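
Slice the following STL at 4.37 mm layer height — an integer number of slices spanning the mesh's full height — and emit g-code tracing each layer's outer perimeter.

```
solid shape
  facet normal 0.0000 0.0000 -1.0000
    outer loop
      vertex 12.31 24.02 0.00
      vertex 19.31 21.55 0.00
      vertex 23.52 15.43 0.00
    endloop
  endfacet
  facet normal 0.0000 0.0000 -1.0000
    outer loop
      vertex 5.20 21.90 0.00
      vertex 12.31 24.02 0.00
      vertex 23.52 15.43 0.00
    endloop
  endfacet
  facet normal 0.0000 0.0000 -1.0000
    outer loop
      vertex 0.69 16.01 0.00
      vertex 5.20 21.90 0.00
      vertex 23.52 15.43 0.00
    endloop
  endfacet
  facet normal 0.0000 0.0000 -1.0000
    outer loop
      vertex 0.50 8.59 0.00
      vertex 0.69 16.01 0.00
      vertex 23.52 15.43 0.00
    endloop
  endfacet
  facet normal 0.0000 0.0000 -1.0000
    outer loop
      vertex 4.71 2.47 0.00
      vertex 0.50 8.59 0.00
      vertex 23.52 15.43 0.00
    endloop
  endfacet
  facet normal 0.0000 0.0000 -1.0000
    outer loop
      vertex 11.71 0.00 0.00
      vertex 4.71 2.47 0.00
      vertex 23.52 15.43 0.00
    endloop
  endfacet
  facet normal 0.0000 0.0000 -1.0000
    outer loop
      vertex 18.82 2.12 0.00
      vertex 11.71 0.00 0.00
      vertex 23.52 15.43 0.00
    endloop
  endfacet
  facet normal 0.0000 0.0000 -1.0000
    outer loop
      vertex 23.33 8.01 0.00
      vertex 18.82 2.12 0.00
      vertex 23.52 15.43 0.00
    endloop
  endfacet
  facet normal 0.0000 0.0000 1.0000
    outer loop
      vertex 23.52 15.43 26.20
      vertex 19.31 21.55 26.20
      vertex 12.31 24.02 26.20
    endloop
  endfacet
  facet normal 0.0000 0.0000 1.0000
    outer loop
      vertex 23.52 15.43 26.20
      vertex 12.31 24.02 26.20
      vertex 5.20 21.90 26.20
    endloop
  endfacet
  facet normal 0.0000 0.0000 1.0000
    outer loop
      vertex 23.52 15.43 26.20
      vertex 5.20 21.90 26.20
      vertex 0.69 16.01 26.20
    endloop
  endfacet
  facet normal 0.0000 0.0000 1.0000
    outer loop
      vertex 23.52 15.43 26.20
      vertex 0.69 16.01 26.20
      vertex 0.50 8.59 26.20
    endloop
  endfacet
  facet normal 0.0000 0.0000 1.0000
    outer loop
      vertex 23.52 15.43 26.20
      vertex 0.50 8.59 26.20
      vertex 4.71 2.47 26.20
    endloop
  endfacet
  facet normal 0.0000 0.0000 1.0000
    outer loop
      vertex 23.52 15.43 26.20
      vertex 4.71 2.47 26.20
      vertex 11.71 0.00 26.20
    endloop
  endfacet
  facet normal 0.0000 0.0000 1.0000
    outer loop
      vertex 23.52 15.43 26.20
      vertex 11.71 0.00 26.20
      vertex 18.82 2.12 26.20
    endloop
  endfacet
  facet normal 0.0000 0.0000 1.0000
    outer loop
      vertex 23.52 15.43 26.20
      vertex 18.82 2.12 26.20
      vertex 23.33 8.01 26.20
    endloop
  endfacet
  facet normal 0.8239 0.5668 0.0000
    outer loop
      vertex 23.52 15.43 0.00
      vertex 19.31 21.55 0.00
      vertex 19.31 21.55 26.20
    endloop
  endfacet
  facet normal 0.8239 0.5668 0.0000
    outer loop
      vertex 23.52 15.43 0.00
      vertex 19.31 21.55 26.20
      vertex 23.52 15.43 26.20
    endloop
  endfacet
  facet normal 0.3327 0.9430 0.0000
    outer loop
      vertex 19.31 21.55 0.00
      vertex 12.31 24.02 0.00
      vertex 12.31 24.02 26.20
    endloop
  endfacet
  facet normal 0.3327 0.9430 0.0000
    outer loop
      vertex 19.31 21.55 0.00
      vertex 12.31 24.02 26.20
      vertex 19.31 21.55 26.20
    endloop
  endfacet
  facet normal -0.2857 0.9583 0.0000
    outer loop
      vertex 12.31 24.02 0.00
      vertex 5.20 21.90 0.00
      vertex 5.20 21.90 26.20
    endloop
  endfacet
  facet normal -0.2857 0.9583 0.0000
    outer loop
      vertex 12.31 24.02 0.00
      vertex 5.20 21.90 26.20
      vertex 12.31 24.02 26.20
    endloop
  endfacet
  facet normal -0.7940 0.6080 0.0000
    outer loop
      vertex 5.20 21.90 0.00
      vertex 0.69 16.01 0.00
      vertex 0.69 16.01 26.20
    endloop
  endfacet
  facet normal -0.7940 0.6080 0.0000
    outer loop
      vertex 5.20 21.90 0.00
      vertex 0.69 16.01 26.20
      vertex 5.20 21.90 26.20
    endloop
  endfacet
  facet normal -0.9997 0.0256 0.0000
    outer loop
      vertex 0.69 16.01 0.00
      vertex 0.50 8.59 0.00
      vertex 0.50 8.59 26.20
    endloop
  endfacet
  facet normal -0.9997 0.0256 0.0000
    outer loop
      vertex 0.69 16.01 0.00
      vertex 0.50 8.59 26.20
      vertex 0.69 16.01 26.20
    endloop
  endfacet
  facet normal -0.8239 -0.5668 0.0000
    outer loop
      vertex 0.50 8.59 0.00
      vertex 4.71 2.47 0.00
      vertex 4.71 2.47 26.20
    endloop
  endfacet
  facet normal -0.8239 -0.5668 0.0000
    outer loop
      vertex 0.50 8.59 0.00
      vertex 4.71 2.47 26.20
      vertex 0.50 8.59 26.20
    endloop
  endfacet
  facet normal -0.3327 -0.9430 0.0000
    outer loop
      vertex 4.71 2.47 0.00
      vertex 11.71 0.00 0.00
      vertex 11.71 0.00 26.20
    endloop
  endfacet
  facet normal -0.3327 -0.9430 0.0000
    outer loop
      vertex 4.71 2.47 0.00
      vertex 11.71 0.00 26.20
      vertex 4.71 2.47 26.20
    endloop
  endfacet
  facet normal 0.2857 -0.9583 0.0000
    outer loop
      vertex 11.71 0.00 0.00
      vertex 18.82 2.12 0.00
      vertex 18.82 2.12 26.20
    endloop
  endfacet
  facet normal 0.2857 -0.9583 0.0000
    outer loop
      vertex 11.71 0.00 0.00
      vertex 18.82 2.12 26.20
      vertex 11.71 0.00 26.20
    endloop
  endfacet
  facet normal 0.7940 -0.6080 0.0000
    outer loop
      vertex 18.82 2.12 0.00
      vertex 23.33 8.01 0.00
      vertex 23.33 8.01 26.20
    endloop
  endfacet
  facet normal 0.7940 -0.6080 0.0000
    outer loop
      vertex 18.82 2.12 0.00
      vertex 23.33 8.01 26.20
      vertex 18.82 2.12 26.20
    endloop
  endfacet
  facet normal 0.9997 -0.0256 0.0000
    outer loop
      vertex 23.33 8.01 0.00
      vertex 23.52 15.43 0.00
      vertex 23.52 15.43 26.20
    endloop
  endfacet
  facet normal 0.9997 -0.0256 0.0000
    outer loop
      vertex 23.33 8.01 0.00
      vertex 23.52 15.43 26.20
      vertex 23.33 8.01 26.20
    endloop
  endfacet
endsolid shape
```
; perimeter-only toolpath
G21 ; units = mm
G90 ; absolute positioning
G28 ; home
; layer 1
G0 Z4.37
G0 X23.52 Y15.43
G1 X19.31 Y21.55
G1 X12.31 Y24.02
G1 X5.20 Y21.90
G1 X0.69 Y16.01
G1 X0.50 Y8.59
G1 X4.71 Y2.47
G1 X11.71 Y0.00
G1 X18.82 Y2.12
G1 X23.33 Y8.01
G1 X23.52 Y15.43
; layer 2
G0 Z8.73
G0 X23.52 Y15.43
G1 X19.31 Y21.55
G1 X12.31 Y24.02
G1 X5.20 Y21.90
G1 X0.69 Y16.01
G1 X0.50 Y8.59
G1 X4.71 Y2.47
G1 X11.71 Y0.00
G1 X18.82 Y2.12
G1 X23.33 Y8.01
G1 X23.52 Y15.43
; layer 3
G0 Z13.10
G0 X23.52 Y15.43
G1 X19.31 Y21.55
G1 X12.31 Y24.02
G1 X5.20 Y21.90
G1 X0.69 Y16.01
G1 X0.50 Y8.59
G1 X4.71 Y2.47
G1 X11.71 Y0.00
G1 X18.82 Y2.12
G1 X23.33 Y8.01
G1 X23.52 Y15.43
; layer 4
G0 Z17.47
G0 X23.52 Y15.43
G1 X19.31 Y21.55
G1 X12.31 Y24.02
G1 X5.20 Y21.90
G1 X0.69 Y16.01
G1 X0.50 Y8.59
G1 X4.71 Y2.47
G1 X11.71 Y0.00
G1 X18.82 Y2.12
G1 X23.33 Y8.01
G1 X23.52 Y15.43
; layer 5
G0 Z21.83
G0 X23.52 Y15.43
G1 X19.31 Y21.55
G1 X12.31 Y24.02
G1 X5.20 Y21.90
G1 X0.69 Y16.01
G1 X0.50 Y8.59
G1 X4.71 Y2.47
G1 X11.71 Y0.00
G1 X18.82 Y2.12
G1 X23.33 Y8.01
G1 X23.52 Y15.43
; layer 6
G0 Z26.20
G0 X23.52 Y15.43
G1 X19.31 Y21.55
G1 X12.31 Y24.02
G1 X5.20 Y21.90
G1 X0.69 Y16.01
G1 X0.50 Y8.59
G1 X4.71 Y2.47
G1 X11.71 Y0.00
G1 X18.82 Y2.12
G1 X23.33 Y8.01
G1 X23.52 Y15.43
M2 ; end

The solid is a regular 10-sided prism (a cylinder approximated with 10 flat sides), circumscribed radius ≈ 12 mm, height ≈ 26.2 mm. Slicing at Δz = 4.37 mm — 6 equal slices spanning the solid's height, so layer i sits at z = i·h/6 — gives 6 non-empty perimeters. Each is a 10-segment closed polygon; G0 lifts to the layer z and rapids to the start vertex, then G1 traces the edges.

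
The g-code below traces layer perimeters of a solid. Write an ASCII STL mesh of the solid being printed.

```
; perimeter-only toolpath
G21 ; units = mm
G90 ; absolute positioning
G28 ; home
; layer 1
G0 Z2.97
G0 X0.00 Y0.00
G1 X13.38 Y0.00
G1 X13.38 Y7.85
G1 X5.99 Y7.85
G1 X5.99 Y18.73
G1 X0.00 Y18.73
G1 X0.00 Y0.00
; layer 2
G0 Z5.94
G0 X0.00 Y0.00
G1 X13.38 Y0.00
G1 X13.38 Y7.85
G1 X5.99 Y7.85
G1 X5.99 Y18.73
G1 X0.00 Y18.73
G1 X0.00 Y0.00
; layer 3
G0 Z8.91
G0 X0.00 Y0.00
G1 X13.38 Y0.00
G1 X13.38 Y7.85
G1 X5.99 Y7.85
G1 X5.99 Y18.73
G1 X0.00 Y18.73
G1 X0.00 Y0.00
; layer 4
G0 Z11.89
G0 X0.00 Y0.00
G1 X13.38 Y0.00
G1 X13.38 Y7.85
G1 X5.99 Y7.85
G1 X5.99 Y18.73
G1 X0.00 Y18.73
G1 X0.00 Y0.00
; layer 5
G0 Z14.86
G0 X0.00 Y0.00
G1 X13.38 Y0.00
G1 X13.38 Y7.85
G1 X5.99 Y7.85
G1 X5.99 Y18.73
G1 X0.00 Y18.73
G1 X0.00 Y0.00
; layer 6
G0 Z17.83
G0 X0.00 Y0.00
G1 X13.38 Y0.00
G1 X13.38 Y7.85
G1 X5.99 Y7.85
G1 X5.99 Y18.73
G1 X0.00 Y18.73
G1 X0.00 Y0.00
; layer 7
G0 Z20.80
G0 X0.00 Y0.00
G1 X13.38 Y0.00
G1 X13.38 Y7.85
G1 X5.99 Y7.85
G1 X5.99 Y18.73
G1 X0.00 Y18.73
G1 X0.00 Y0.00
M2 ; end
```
solid part
  facet normal 0.0000 0.0000 -1.0000
    outer loop
      vertex 13.38 7.85 0.00
      vertex 13.38 0.00 0.00
      vertex 0.00 0.00 0.00
    endloop
  endfacet
  facet normal 0.0000 0.0000 -1.0000
    outer loop
      vertex 5.99 7.85 0.00
      vertex 13.38 7.85 0.00
      vertex 0.00 0.00 0.00
    endloop
  endfacet
  facet normal 0.0000 0.0000 -1.0000
    outer loop
      vertex 5.99 18.73 0.00
      vertex 5.99 7.85 0.00
      vertex 0.00 0.00 0.00
    endloop
  endfacet
  facet normal 0.0000 0.0000 -1.0000
    outer loop
      vertex 0.00 18.73 0.00
      vertex 5.99 18.73 0.00
      vertex 0.00 0.00 0.00
    endloop
  endfacet
  facet normal 0.0000 0.0000 1.0000
    outer loop
      vertex 0.00 0.00 20.80
      vertex 13.38 0.00 20.80
      vertex 13.38 7.85 20.80
    endloop
  endfacet
  facet normal 0.0000 0.0000 1.0000
    outer loop
      vertex 0.00 0.00 20.80
      vertex 13.38 7.85 20.80
      vertex 5.99 7.85 20.80
    endloop
  endfacet
  facet normal 0.0000 0.0000 1.0000
    outer loop
      vertex 0.00 0.00 20.80
      vertex 5.99 7.85 20.80
      vertex 5.99 18.73 20.80
    endloop
  endfacet
  facet normal 0.0000 0.0000 1.0000
    outer loop
      vertex 0.00 0.00 20.80
      vertex 5.99 18.73 20.80
      vertex 0.00 18.73 20.80
    endloop
  endfacet
  facet normal 0.0000 -1.0000 0.0000
    outer loop
      vertex 0.00 0.00 0.00
      vertex 13.38 0.00 0.00
      vertex 13.38 0.00 20.80
    endloop
  endfacet
  facet normal 0.0000 -1.0000 0.0000
    outer loop
      vertex 0.00 0.00 0.00
      vertex 13.38 0.00 20.80
      vertex 0.00 0.00 20.80
    endloop
  endfacet
  facet normal 1.0000 0.0000 0.0000
    outer loop
      vertex 13.38 0.00 0.00
      vertex 13.38 7.85 0.00
      vertex 13.38 7.85 20.80
    endloop
  endfacet
  facet normal 1.0000 0.0000 0.0000
    outer loop
      vertex 13.38 0.00 0.00
      vertex 13.38 7.85 20.80
      vertex 13.38 0.00 20.80
    endloop
  endfacet
  facet normal 0.0000 1.0000 0.0000
    outer loop
      vertex 13.38 7.85 0.00
      vertex 5.99 7.85 0.00
      vertex 5.99 7.85 20.80
    endloop
  endfacet
  facet normal 0.0000 1.0000 0.0000
    outer loop
      vertex 13.38 7.85 0.00
      vertex 5.99 7.85 20.80
      vertex 13.38 7.85 20.80
    endloop
  endfacet
  facet normal 1.0000 0.0000 0.0000
    outer loop
      vertex 5.99 7.85 0.00
      vertex 5.99 18.73 0.00
      vertex 5.99 18.73 20.80
    endloop
  endfacet
  facet normal 1.0000 0.0000 0.0000
    outer loop
      vertex 5.99 7.85 0.00
      vertex 5.99 18.73 20.80
      vertex 5.99 7.85 20.80
    endloop
  endfacet
  facet normal 0.0000 1.0000 0.0000
    outer loop
      vertex 5.99 18.73 0.00
      vertex 0.00 18.73 0.00
      vertex 0.00 18.73 20.80
    endloop
  endfacet
  facet normal 0.0000 1.0000 0.0000
    outer loop
      vertex 5.99 18.73 0.00
      vertex 0.00 18.73 20.80
      vertex 5.99 18.73 20.80
    endloop
  endfacet
  facet normal -1.0000 0.0000 0.0000
    outer loop
      vertex 0.00 18.73 0.00
      vertex 0.00 0.00 0.00
      vertex 0.00 0.00 20.80
    endloop
  endfacet
  facet normal -1.0000 0.0000 0.0000
    outer loop
      vertex 0.00 18.73 0.00
      vertex 0.00 0.00 20.80
      vertex 0.00 18.73 20.80
    endloop
  endfacet
endsolid part

The G0 Z moves step by Δz≈2.97 mm. Every layer's G1 loop is the same polygon, so the solid is a straight extrusion of it from z=0 to z≈20.8. Closing with flat bottom and top caps and triangulating gives 20 facets — an L-shaped prism: outer 13.4 × 18.7 mm, arm thicknesses ≈ 7.85 mm (horizontal) and 5.99 mm (vertical), extruded 20.8 mm in z.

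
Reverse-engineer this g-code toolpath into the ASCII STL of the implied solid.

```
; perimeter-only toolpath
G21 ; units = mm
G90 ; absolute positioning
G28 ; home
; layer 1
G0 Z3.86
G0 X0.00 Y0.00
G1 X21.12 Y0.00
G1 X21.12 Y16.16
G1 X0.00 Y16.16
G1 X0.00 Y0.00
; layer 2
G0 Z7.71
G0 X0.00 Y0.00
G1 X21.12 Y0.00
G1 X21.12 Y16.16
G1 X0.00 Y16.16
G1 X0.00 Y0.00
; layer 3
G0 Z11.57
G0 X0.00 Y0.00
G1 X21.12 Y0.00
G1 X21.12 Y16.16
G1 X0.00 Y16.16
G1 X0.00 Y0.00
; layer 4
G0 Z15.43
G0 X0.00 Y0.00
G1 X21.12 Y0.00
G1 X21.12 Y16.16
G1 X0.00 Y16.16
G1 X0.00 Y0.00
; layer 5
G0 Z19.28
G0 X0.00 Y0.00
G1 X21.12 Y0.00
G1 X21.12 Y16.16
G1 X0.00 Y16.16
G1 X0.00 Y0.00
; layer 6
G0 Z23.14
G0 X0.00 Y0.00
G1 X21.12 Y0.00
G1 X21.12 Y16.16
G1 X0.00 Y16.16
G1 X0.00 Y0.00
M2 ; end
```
solid part
  facet normal 0.0000 0.0000 -1.0000
    outer loop
      vertex 21.12 16.16 0.00
      vertex 21.12 0.00 0.00
      vertex 0.00 0.00 0.00
    endloop
  endfacet
  facet normal 0.0000 0.0000 -1.0000
    outer loop
      vertex 0.00 16.16 0.00
      vertex 21.12 16.16 0.00
      vertex 0.00 0.00 0.00
    endloop
  endfacet
  facet normal 0.0000 0.0000 1.0000
    outer loop
      vertex 0.00 0.00 23.14
      vertex 21.12 0.00 23.14
      vertex 21.12 16.16 23.14
    endloop
  endfacet
  facet normal 0.0000 0.0000 1.0000
    outer loop
      vertex 0.00 0.00 23.14
      vertex 21.12 16.16 23.14
      vertex 0.00 16.16 23.14
    endloop
  endfacet
  facet normal 0.0000 -1.0000 0.0000
    outer loop
      vertex 0.00 0.00 0.00
      vertex 21.12 0.00 0.00
      vertex 21.12 0.00 23.14
    endloop
  endfacet
  facet normal 0.0000 -1.0000 0.0000
    outer loop
      vertex 0.00 0.00 0.00
      vertex 21.12 0.00 23.14
      vertex 0.00 0.00 23.14
    endloop
  endfacet
  facet normal 0.0000 1.0000 0.0000
    outer loop
      vertex 21.12 16.16 23.14
      vertex 21.12 16.16 0.00
      vertex 0.00 16.16 0.00
    endloop
  endfacet
  facet normal 0.0000 1.0000 0.0000
    outer loop
      vertex 0.00 16.16 23.14
      vertex 21.12 16.16 23.14
      vertex 0.00 16.16 0.00
    endloop
  endfacet
  facet normal -1.0000 0.0000 0.0000
    outer loop
      vertex 0.00 16.16 23.14
      vertex 0.00 16.16 0.00
      vertex 0.00 0.00 0.00
    endloop
  endfacet
  facet normal -1.0000 0.0000 0.0000
    outer loop
      vertex 0.00 0.00 23.14
      vertex 0.00 16.16 23.14
      vertex 0.00 0.00 0.00
    endloop
  endfacet
  facet normal 1.0000 0.0000 0.0000
    outer loop
      vertex 21.12 0.00 0.00
      vertex 21.12 16.16 0.00
      vertex 21.12 16.16 23.14
    endloop
  endfacet
  facet normal 1.0000 0.0000 0.0000
    outer loop
      vertex 21.12 0.00 0.00
      vertex 21.12 16.16 23.14
      vertex 21.12 0.00 23.14
    endloop
  endfacet
endsolid part

The G0 Z moves step by Δz≈3.86 mm. Every layer's G1 loop is the same polygon, so the solid is a straight extrusion of it from z=0 to z≈23.1. Closing with flat bottom and top caps and triangulating gives 12 facets — a rectangular box, roughly 21.1 × 16.2 mm footprint and 23.1 mm tall.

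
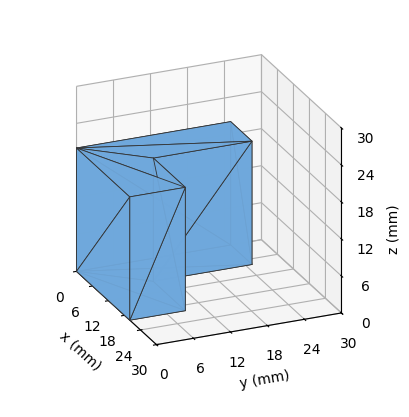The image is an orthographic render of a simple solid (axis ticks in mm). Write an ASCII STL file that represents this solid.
Reading the render: the shape is an L-shaped prism: outer 20 × 25 mm, arm thicknesses ≈ 9 mm (horizontal) and 8 mm (vertical), extruded 20 mm in z (dimensions read to the nearest mm from the axis ticks). For the STL, each face is triangulated and given an outward normal.

solid part
  facet normal 0.0000 0.0000 -1.0000
    outer loop
      vertex 20.00 9.00 0.00
      vertex 20.00 0.00 0.00
      vertex 0.00 0.00 0.00
    endloop
  endfacet
  facet normal 0.0000 0.0000 -1.0000
    outer loop
      vertex 8.00 9.00 0.00
      vertex 20.00 9.00 0.00
      vertex 0.00 0.00 0.00
    endloop
  endfacet
  facet normal 0.0000 0.0000 -1.0000
    outer loop
      vertex 8.00 25.00 0.00
      vertex 8.00 9.00 0.00
      vertex 0.00 0.00 0.00
    endloop
  endfacet
  facet normal 0.0000 0.0000 -1.0000
    outer loop
      vertex 0.00 25.00 0.00
      vertex 8.00 25.00 0.00
      vertex 0.00 0.00 0.00
    endloop
  endfacet
  facet normal 0.0000 0.0000 1.0000
    outer loop
      vertex 0.00 0.00 20.00
      vertex 20.00 0.00 20.00
      vertex 20.00 9.00 20.00
    endloop
  endfacet
  facet normal 0.0000 0.0000 1.0000
    outer loop
      vertex 0.00 0.00 20.00
      vertex 20.00 9.00 20.00
      vertex 8.00 9.00 20.00
    endloop
  endfacet
  facet normal 0.0000 0.0000 1.0000
    outer loop
      vertex 0.00 0.00 20.00
      vertex 8.00 9.00 20.00
      vertex 8.00 25.00 20.00
    endloop
  endfacet
  facet normal 0.0000 0.0000 1.0000
    outer loop
      vertex 0.00 0.00 20.00
      vertex 8.00 25.00 20.00
      vertex 0.00 25.00 20.00
    endloop
  endfacet
  facet normal 0.0000 -1.0000 0.0000
    outer loop
      vertex 0.00 0.00 0.00
      vertex 20.00 0.00 0.00
      vertex 20.00 0.00 20.00
    endloop
  endfacet
  facet normal 0.0000 -1.0000 0.0000
    outer loop
      vertex 0.00 0.00 0.00
      vertex 20.00 0.00 20.00
      vertex 0.00 0.00 20.00
    endloop
  endfacet
  facet normal 1.0000 0.0000 0.0000
    outer loop
      vertex 20.00 0.00 0.00
      vertex 20.00 9.00 0.00
      vertex 20.00 9.00 20.00
    endloop
  endfacet
  facet normal 1.0000 0.0000 0.0000
    outer loop
      vertex 20.00 0.00 0.00
      vertex 20.00 9.00 20.00
      vertex 20.00 0.00 20.00
    endloop
  endfacet
  facet normal 0.0000 1.0000 0.0000
    outer loop
      vertex 20.00 9.00 0.00
      vertex 8.00 9.00 0.00
      vertex 8.00 9.00 20.00
    endloop
  endfacet
  facet normal 0.0000 1.0000 0.0000
    outer loop
      vertex 20.00 9.00 0.00
      vertex 8.00 9.00 20.00
      vertex 20.00 9.00 20.00
    endloop
  endfacet
  facet normal 1.0000 0.0000 0.0000
    outer loop
      vertex 8.00 9.00 0.00
      vertex 8.00 25.00 0.00
      vertex 8.00 25.00 20.00
    endloop
  endfacet
  facet normal 1.0000 0.0000 0.0000
    outer loop
      vertex 8.00 9.00 0.00
      vertex 8.00 25.00 20.00
      vertex 8.00 9.00 20.00
    endloop
  endfacet
  facet normal 0.0000 1.0000 0.0000
    outer loop
      vertex 8.00 25.00 0.00
      vertex 0.00 25.00 0.00
      vertex 0.00 25.00 20.00
    endloop
  endfacet
  facet normal 0.0000 1.0000 0.0000
    outer loop
      vertex 8.00 25.00 0.00
      vertex 0.00 25.00 20.00
      vertex 8.00 25.00 20.00
    endloop
  endfacet
  facet normal -1.0000 0.0000 0.0000
    outer loop
      vertex 0.00 25.00 0.00
      vertex 0.00 0.00 0.00
      vertex 0.00 0.00 20.00
    endloop
  endfacet
  facet normal -1.0000 0.0000 0.0000
    outer loop
      vertex 0.00 25.00 0.00
      vertex 0.00 0.00 20.00
      vertex 0.00 25.00 20.00
    endloop
  endfacet
endsolid part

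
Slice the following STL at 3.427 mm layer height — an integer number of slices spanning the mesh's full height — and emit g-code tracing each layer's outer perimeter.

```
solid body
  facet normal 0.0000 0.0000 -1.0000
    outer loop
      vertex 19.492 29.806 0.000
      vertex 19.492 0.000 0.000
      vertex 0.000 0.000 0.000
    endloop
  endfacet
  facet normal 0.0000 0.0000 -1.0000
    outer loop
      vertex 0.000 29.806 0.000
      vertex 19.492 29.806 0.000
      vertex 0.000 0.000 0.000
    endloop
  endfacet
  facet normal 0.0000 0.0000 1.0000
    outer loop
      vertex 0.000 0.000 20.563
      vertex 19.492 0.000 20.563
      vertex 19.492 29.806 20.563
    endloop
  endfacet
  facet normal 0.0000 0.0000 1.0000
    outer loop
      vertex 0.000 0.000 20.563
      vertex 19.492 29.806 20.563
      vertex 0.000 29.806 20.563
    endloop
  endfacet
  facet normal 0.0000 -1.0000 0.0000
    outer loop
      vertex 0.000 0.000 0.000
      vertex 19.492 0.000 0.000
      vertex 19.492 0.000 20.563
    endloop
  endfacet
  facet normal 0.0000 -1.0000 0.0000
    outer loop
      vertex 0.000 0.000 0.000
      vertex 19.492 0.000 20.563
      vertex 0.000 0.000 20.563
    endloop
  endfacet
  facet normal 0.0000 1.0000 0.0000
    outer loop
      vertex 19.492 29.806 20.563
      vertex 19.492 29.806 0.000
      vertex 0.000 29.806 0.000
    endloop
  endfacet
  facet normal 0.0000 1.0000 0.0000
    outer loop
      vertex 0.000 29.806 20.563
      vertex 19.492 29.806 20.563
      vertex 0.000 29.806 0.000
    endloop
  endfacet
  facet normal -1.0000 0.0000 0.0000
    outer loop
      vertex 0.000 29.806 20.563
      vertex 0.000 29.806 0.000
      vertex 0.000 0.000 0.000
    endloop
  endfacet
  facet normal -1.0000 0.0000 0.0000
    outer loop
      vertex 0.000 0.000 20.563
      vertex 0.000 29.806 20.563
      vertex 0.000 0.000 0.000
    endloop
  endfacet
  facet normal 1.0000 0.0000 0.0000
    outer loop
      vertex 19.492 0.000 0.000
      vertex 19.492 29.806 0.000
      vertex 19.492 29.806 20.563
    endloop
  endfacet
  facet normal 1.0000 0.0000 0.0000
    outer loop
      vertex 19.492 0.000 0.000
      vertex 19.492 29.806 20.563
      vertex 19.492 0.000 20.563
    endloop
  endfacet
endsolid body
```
; perimeter-only toolpath
G21 ; units = mm
G90 ; absolute positioning
G28 ; home
; layer 1
G0 Z3.427
G0 X0.000 Y0.000
G1 X19.492 Y0.000
G1 X19.492 Y29.806
G1 X0.000 Y29.806
G1 X0.000 Y0.000
; layer 2
G0 Z6.854
G0 X0.000 Y0.000
G1 X19.492 Y0.000
G1 X19.492 Y29.806
G1 X0.000 Y29.806
G1 X0.000 Y0.000
; layer 3
G0 Z10.281
G0 X0.000 Y0.000
G1 X19.492 Y0.000
G1 X19.492 Y29.806
G1 X0.000 Y29.806
G1 X0.000 Y0.000
; layer 4
G0 Z13.709
G0 X0.000 Y0.000
G1 X19.492 Y0.000
G1 X19.492 Y29.806
G1 X0.000 Y29.806
G1 X0.000 Y0.000
; layer 5
G0 Z17.136
G0 X0.000 Y0.000
G1 X19.492 Y0.000
G1 X19.492 Y29.806
G1 X0.000 Y29.806
G1 X0.000 Y0.000
; layer 6
G0 Z20.563
G0 X0.000 Y0.000
G1 X19.492 Y0.000
G1 X19.492 Y29.806
G1 X0.000 Y29.806
G1 X0.000 Y0.000
M2 ; end

The solid is a rectangular box, roughly 19.5 × 29.8 mm footprint and 20.6 mm tall. Slicing at Δz = 3.427 mm — 6 equal slices spanning the solid's height, so layer i sits at z = i·h/6 — gives 6 non-empty perimeters. Each is a 4-segment closed polygon; G0 lifts to the layer z and rapids to the start vertex, then G1 traces the edges.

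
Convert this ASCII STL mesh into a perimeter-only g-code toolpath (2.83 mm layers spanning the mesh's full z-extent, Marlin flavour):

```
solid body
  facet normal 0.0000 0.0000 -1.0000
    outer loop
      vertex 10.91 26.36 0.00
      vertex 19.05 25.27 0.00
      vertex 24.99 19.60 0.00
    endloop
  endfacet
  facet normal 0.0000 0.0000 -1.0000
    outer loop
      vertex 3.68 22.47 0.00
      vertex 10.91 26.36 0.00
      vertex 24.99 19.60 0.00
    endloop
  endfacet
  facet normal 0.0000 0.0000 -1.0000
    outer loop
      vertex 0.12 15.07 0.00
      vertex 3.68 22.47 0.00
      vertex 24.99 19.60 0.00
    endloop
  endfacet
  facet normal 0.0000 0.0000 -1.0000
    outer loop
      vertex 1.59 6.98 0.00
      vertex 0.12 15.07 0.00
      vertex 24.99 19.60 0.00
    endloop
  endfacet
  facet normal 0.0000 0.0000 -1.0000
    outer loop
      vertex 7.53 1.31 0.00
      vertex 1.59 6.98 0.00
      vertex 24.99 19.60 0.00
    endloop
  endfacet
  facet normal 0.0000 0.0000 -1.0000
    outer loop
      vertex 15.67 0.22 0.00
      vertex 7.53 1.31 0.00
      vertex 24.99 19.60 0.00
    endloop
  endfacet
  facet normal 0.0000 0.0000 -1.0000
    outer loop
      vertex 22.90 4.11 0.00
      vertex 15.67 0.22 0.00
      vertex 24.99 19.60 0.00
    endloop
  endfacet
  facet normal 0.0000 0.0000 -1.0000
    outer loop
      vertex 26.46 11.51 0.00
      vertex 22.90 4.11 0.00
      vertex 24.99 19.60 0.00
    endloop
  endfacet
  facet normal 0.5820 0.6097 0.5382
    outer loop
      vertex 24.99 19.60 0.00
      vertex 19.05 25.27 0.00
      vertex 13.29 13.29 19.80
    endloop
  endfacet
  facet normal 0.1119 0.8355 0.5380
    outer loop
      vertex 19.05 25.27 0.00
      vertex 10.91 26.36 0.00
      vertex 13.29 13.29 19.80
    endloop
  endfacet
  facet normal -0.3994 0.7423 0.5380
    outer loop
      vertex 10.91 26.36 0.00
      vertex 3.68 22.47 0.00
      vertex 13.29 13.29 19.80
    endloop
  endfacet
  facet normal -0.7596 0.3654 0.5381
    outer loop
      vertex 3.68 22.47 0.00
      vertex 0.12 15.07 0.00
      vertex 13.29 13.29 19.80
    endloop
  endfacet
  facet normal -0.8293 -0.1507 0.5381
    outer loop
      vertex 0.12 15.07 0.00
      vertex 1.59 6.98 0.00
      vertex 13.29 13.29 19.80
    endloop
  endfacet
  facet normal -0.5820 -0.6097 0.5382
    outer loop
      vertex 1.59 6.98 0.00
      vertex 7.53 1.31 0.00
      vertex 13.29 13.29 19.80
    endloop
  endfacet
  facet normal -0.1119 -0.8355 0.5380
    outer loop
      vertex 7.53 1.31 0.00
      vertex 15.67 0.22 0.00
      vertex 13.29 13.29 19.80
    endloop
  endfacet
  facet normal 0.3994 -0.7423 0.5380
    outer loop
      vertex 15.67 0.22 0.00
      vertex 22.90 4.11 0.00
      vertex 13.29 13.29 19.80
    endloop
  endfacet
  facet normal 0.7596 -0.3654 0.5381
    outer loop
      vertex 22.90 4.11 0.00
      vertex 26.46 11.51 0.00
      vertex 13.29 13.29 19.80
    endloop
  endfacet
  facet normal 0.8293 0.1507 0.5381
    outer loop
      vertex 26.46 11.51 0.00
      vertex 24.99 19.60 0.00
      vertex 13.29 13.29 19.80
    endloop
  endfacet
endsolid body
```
; perimeter-only toolpath
G21 ; units = mm
G90 ; absolute positioning
G28 ; home
; layer 1
G0 Z2.83
G0 X23.32 Y18.70
G1 X18.23 Y23.56
G1 X11.25 Y24.49
G1 X5.05 Y21.16
G1 X2.00 Y14.82
G1 X3.26 Y7.88
G1 X8.35 Y3.02
G1 X15.33 Y2.09
G1 X21.53 Y5.42
G1 X24.58 Y11.76
G1 X23.32 Y18.70
; layer 2
G0 Z5.66
G0 X21.65 Y17.80
G1 X17.40 Y21.85
G1 X11.59 Y22.63
G1 X6.43 Y19.85
G1 X3.88 Y14.56
G1 X4.93 Y8.78
G1 X9.18 Y4.73
G1 X14.99 Y3.95
G1 X20.15 Y6.73
G1 X22.70 Y12.02
G1 X21.65 Y17.80
; layer 3
G0 Z8.49
G0 X19.98 Y16.90
G1 X16.58 Y20.14
G1 X11.93 Y20.76
G1 X7.80 Y18.54
G1 X5.76 Y14.31
G1 X6.60 Y9.68
G1 X10.00 Y6.44
G1 X14.65 Y5.82
G1 X18.78 Y8.04
G1 X20.82 Y12.27
G1 X19.98 Y16.90
; layer 4
G0 Z11.31
G0 X18.30 Y15.99
G1 X15.76 Y18.42
G1 X12.27 Y18.89
G1 X9.17 Y17.22
G1 X7.65 Y14.05
G1 X8.28 Y10.59
G1 X10.82 Y8.16
G1 X14.31 Y7.69
G1 X17.41 Y9.36
G1 X18.93 Y12.53
G1 X18.30 Y15.99
; layer 5
G0 Z14.14
G0 X16.63 Y15.09
G1 X14.94 Y16.71
G1 X12.61 Y17.02
G1 X10.54 Y15.91
G1 X9.53 Y13.80
G1 X9.95 Y11.49
G1 X11.64 Y9.87
G1 X13.97 Y9.56
G1 X16.04 Y10.67
G1 X17.05 Y12.78
G1 X16.63 Y15.09
; layer 6
G0 Z16.97
G0 X14.96 Y14.19
G1 X14.11 Y15.00
G1 X12.95 Y15.16
G1 X11.92 Y14.60
G1 X11.41 Y13.54
G1 X11.62 Y12.39
G1 X12.47 Y11.58
G1 X13.63 Y11.42
G1 X14.66 Y11.98
G1 X15.17 Y13.04
G1 X14.96 Y14.19
M2 ; end

The solid is a regular 10-sided pyramid, base circumscribed radius ≈ 13.3 mm, apex at z ≈ 19.8 mm. Slicing at Δz = 2.83 mm — 7 equal slices spanning the solid's height, so layer i sits at z = i·h/7 — gives 6 non-empty perimeters. Each is a 10-segment closed polygon; G0 lifts to the layer z and rapids to the start vertex, then G1 traces the edges. The cross-section shrinks linearly with z (the slice at the apex is degenerate and omitted).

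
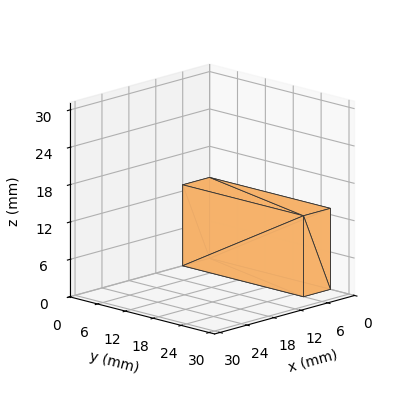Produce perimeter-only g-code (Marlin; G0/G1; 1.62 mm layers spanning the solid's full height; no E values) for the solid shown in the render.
Reading the render: the shape is a rectangular box, roughly 6 × 26 mm footprint and 13 mm tall (dimensions read to the nearest mm from the axis ticks). For the g-code, the solid's height is divided into equal slices at the stated Δz and each level perimeter traced with G1 moves after a G0 lift.

; perimeter-only toolpath
G21 ; units = mm
G90 ; absolute positioning
G28 ; home
; layer 1
G0 Z1.62
G0 X0.00 Y0.00
G1 X6.00 Y0.00
G1 X6.00 Y26.00
G1 X0.00 Y26.00
G1 X0.00 Y0.00
; layer 2
G0 Z3.25
G0 X0.00 Y0.00
G1 X6.00 Y0.00
G1 X6.00 Y26.00
G1 X0.00 Y26.00
G1 X0.00 Y0.00
; layer 3
G0 Z4.88
G0 X0.00 Y0.00
G1 X6.00 Y0.00
G1 X6.00 Y26.00
G1 X0.00 Y26.00
G1 X0.00 Y0.00
; layer 4
G0 Z6.50
G0 X0.00 Y0.00
G1 X6.00 Y0.00
G1 X6.00 Y26.00
G1 X0.00 Y26.00
G1 X0.00 Y0.00
; layer 5
G0 Z8.12
G0 X0.00 Y0.00
G1 X6.00 Y0.00
G1 X6.00 Y26.00
G1 X0.00 Y26.00
G1 X0.00 Y0.00
; layer 6
G0 Z9.75
G0 X0.00 Y0.00
G1 X6.00 Y0.00
G1 X6.00 Y26.00
G1 X0.00 Y26.00
G1 X0.00 Y0.00
; layer 7
G0 Z11.38
G0 X0.00 Y0.00
G1 X6.00 Y0.00
G1 X6.00 Y26.00
G1 X0.00 Y26.00
G1 X0.00 Y0.00
; layer 8
G0 Z13.00
G0 X0.00 Y0.00
G1 X6.00 Y0.00
G1 X6.00 Y26.00
G1 X0.00 Y26.00
G1 X0.00 Y0.00
M2 ; end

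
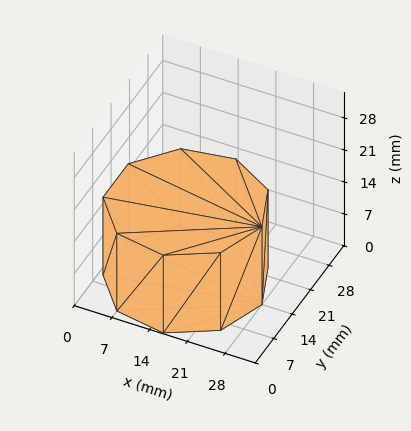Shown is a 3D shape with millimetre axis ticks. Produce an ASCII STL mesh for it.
Reading the render: the shape is a regular 9-sided prism (a cylinder approximated with 9 flat sides), circumscribed radius ≈ 14 mm, height ≈ 17 mm (dimensions read to the nearest mm from the axis ticks). For the STL, each face is triangulated and given an outward normal.

solid part
  facet normal 0.0000 0.0000 -1.0000
    outer loop
      vertex 16.431 27.787 0.000
      vertex 24.725 22.999 0.000
      vertex 28.000 14.000 0.000
    endloop
  endfacet
  facet normal 0.0000 0.0000 -1.0000
    outer loop
      vertex 7.000 26.124 0.000
      vertex 16.431 27.787 0.000
      vertex 28.000 14.000 0.000
    endloop
  endfacet
  facet normal 0.0000 0.0000 -1.0000
    outer loop
      vertex 0.844 18.788 0.000
      vertex 7.000 26.124 0.000
      vertex 28.000 14.000 0.000
    endloop
  endfacet
  facet normal 0.0000 0.0000 -1.0000
    outer loop
      vertex 0.844 9.212 0.000
      vertex 0.844 18.788 0.000
      vertex 28.000 14.000 0.000
    endloop
  endfacet
  facet normal 0.0000 0.0000 -1.0000
    outer loop
      vertex 7.000 1.876 0.000
      vertex 0.844 9.212 0.000
      vertex 28.000 14.000 0.000
    endloop
  endfacet
  facet normal 0.0000 0.0000 -1.0000
    outer loop
      vertex 16.431 0.213 0.000
      vertex 7.000 1.876 0.000
      vertex 28.000 14.000 0.000
    endloop
  endfacet
  facet normal 0.0000 0.0000 -1.0000
    outer loop
      vertex 24.725 5.001 0.000
      vertex 16.431 0.213 0.000
      vertex 28.000 14.000 0.000
    endloop
  endfacet
  facet normal 0.0000 0.0000 1.0000
    outer loop
      vertex 28.000 14.000 17.000
      vertex 24.725 22.999 17.000
      vertex 16.431 27.787 17.000
    endloop
  endfacet
  facet normal 0.0000 0.0000 1.0000
    outer loop
      vertex 28.000 14.000 17.000
      vertex 16.431 27.787 17.000
      vertex 7.000 26.124 17.000
    endloop
  endfacet
  facet normal 0.0000 0.0000 1.0000
    outer loop
      vertex 28.000 14.000 17.000
      vertex 7.000 26.124 17.000
      vertex 0.844 18.788 17.000
    endloop
  endfacet
  facet normal 0.0000 0.0000 1.0000
    outer loop
      vertex 28.000 14.000 17.000
      vertex 0.844 18.788 17.000
      vertex 0.844 9.212 17.000
    endloop
  endfacet
  facet normal 0.0000 0.0000 1.0000
    outer loop
      vertex 28.000 14.000 17.000
      vertex 0.844 9.212 17.000
      vertex 7.000 1.876 17.000
    endloop
  endfacet
  facet normal 0.0000 0.0000 1.0000
    outer loop
      vertex 28.000 14.000 17.000
      vertex 7.000 1.876 17.000
      vertex 16.431 0.213 17.000
    endloop
  endfacet
  facet normal 0.0000 0.0000 1.0000
    outer loop
      vertex 28.000 14.000 17.000
      vertex 16.431 0.213 17.000
      vertex 24.725 5.001 17.000
    endloop
  endfacet
  facet normal 0.9397 0.3420 0.0000
    outer loop
      vertex 28.000 14.000 0.000
      vertex 24.725 22.999 0.000
      vertex 24.725 22.999 17.000
    endloop
  endfacet
  facet normal 0.9397 0.3420 0.0000
    outer loop
      vertex 28.000 14.000 0.000
      vertex 24.725 22.999 17.000
      vertex 28.000 14.000 17.000
    endloop
  endfacet
  facet normal 0.5000 0.8660 0.0000
    outer loop
      vertex 24.725 22.999 0.000
      vertex 16.431 27.787 0.000
      vertex 16.431 27.787 17.000
    endloop
  endfacet
  facet normal 0.5000 0.8660 0.0000
    outer loop
      vertex 24.725 22.999 0.000
      vertex 16.431 27.787 17.000
      vertex 24.725 22.999 17.000
    endloop
  endfacet
  facet normal -0.1737 0.9848 0.0000
    outer loop
      vertex 16.431 27.787 0.000
      vertex 7.000 26.124 0.000
      vertex 7.000 26.124 17.000
    endloop
  endfacet
  facet normal -0.1737 0.9848 0.0000
    outer loop
      vertex 16.431 27.787 0.000
      vertex 7.000 26.124 17.000
      vertex 16.431 27.787 17.000
    endloop
  endfacet
  facet normal -0.7660 0.6428 0.0000
    outer loop
      vertex 7.000 26.124 0.000
      vertex 0.844 18.788 0.000
      vertex 0.844 18.788 17.000
    endloop
  endfacet
  facet normal -0.7660 0.6428 0.0000
    outer loop
      vertex 7.000 26.124 0.000
      vertex 0.844 18.788 17.000
      vertex 7.000 26.124 17.000
    endloop
  endfacet
  facet normal -1.0000 0.0000 0.0000
    outer loop
      vertex 0.844 18.788 0.000
      vertex 0.844 9.212 0.000
      vertex 0.844 9.212 17.000
    endloop
  endfacet
  facet normal -1.0000 0.0000 0.0000
    outer loop
      vertex 0.844 18.788 0.000
      vertex 0.844 9.212 17.000
      vertex 0.844 18.788 17.000
    endloop
  endfacet
  facet normal -0.7660 -0.6428 0.0000
    outer loop
      vertex 0.844 9.212 0.000
      vertex 7.000 1.876 0.000
      vertex 7.000 1.876 17.000
    endloop
  endfacet
  facet normal -0.7660 -0.6428 0.0000
    outer loop
      vertex 0.844 9.212 0.000
      vertex 7.000 1.876 17.000
      vertex 0.844 9.212 17.000
    endloop
  endfacet
  facet normal -0.1737 -0.9848 0.0000
    outer loop
      vertex 7.000 1.876 0.000
      vertex 16.431 0.213 0.000
      vertex 16.431 0.213 17.000
    endloop
  endfacet
  facet normal -0.1737 -0.9848 0.0000
    outer loop
      vertex 7.000 1.876 0.000
      vertex 16.431 0.213 17.000
      vertex 7.000 1.876 17.000
    endloop
  endfacet
  facet normal 0.5000 -0.8660 0.0000
    outer loop
      vertex 16.431 0.213 0.000
      vertex 24.725 5.001 0.000
      vertex 24.725 5.001 17.000
    endloop
  endfacet
  facet normal 0.5000 -0.8660 0.0000
    outer loop
      vertex 16.431 0.213 0.000
      vertex 24.725 5.001 17.000
      vertex 16.431 0.213 17.000
    endloop
  endfacet
  facet normal 0.9397 -0.3420 0.0000
    outer loop
      vertex 24.725 5.001 0.000
      vertex 28.000 14.000 0.000
      vertex 28.000 14.000 17.000
    endloop
  endfacet
  facet normal 0.9397 -0.3420 0.0000
    outer loop
      vertex 24.725 5.001 0.000
      vertex 28.000 14.000 17.000
      vertex 24.725 5.001 17.000
    endloop
  endfacet
endsolid part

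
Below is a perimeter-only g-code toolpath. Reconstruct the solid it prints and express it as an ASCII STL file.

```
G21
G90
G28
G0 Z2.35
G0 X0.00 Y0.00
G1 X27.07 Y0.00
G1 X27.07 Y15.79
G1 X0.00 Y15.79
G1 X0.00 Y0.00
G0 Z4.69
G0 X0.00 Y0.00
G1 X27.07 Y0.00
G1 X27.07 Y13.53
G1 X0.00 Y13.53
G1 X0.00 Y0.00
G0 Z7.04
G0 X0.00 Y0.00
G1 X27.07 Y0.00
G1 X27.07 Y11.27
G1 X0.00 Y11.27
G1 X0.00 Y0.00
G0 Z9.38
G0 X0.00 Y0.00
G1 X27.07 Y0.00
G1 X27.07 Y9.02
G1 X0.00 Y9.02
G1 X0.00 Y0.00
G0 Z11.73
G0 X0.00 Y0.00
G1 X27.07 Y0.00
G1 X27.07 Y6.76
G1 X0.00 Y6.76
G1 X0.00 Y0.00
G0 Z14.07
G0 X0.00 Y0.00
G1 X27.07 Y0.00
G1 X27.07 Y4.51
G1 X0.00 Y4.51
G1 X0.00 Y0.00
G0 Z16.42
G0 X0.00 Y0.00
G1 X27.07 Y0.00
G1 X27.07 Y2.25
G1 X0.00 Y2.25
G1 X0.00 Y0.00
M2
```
solid part
  facet normal 0.0000 0.0000 -1.0000
    outer loop
      vertex 27.07 18.04 0.00
      vertex 27.07 0.00 0.00
      vertex 0.00 0.00 0.00
    endloop
  endfacet
  facet normal 0.0000 0.0000 -1.0000
    outer loop
      vertex 0.00 18.04 0.00
      vertex 27.07 18.04 0.00
      vertex 0.00 0.00 0.00
    endloop
  endfacet
  facet normal 0.0000 -1.0000 0.0000
    outer loop
      vertex 0.00 0.00 0.00
      vertex 27.07 0.00 0.00
      vertex 27.07 0.00 18.76
    endloop
  endfacet
  facet normal 0.0000 -1.0000 0.0000
    outer loop
      vertex 0.00 0.00 0.00
      vertex 27.07 0.00 18.76
      vertex 0.00 0.00 18.76
    endloop
  endfacet
  facet normal 0.0000 0.7208 0.6931
    outer loop
      vertex 0.00 0.00 18.76
      vertex 27.07 0.00 18.76
      vertex 27.07 18.04 0.00
    endloop
  endfacet
  facet normal 0.0000 0.7208 0.6931
    outer loop
      vertex 0.00 0.00 18.76
      vertex 27.07 18.04 0.00
      vertex 0.00 18.04 0.00
    endloop
  endfacet
  facet normal -1.0000 0.0000 0.0000
    outer loop
      vertex 0.00 0.00 18.76
      vertex 0.00 18.04 0.00
      vertex 0.00 0.00 0.00
    endloop
  endfacet
  facet normal 1.0000 0.0000 0.0000
    outer loop
      vertex 27.07 0.00 0.00
      vertex 27.07 18.04 0.00
      vertex 27.07 0.00 18.76
    endloop
  endfacet
endsolid part

The G0 Z moves step by Δz≈2.35 mm. The G1 loops shrink linearly with z, so the solid tapers from its base footprint up to z≈18.8. Closing with a flat bottom cap and the tapered top and triangulating gives 8 facets — a wedge (ramp): 27.1 × 18 mm base, rising to 18.8 mm along the y=0 edge and sloping linearly to z=0 at y=18.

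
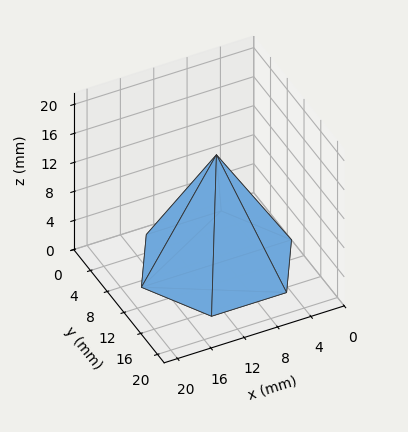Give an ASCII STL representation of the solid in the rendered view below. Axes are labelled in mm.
Reading the render: the shape is a regular 6-sided pyramid, base circumscribed radius ≈ 9 mm, apex at z ≈ 15 mm (dimensions read to the nearest mm from the axis ticks). For the STL, each face is triangulated and given an outward normal.

solid part
  facet normal 0.0000 0.0000 -1.0000
    outer loop
      vertex 4.50 16.79 0.00
      vertex 13.50 16.79 0.00
      vertex 18.00 9.00 0.00
    endloop
  endfacet
  facet normal 0.0000 0.0000 -1.0000
    outer loop
      vertex 0.00 9.00 0.00
      vertex 4.50 16.79 0.00
      vertex 18.00 9.00 0.00
    endloop
  endfacet
  facet normal 0.0000 0.0000 -1.0000
    outer loop
      vertex 4.50 1.21 0.00
      vertex 0.00 9.00 0.00
      vertex 18.00 9.00 0.00
    endloop
  endfacet
  facet normal 0.0000 0.0000 -1.0000
    outer loop
      vertex 13.50 1.21 0.00
      vertex 4.50 1.21 0.00
      vertex 18.00 9.00 0.00
    endloop
  endfacet
  facet normal 0.7684 0.4439 0.4610
    outer loop
      vertex 18.00 9.00 0.00
      vertex 13.50 16.79 0.00
      vertex 9.00 9.00 15.00
    endloop
  endfacet
  facet normal 0.0000 0.8875 0.4609
    outer loop
      vertex 13.50 16.79 0.00
      vertex 4.50 16.79 0.00
      vertex 9.00 9.00 15.00
    endloop
  endfacet
  facet normal -0.7684 0.4439 0.4610
    outer loop
      vertex 4.50 16.79 0.00
      vertex 0.00 9.00 0.00
      vertex 9.00 9.00 15.00
    endloop
  endfacet
  facet normal -0.7684 -0.4439 0.4610
    outer loop
      vertex 0.00 9.00 0.00
      vertex 4.50 1.21 0.00
      vertex 9.00 9.00 15.00
    endloop
  endfacet
  facet normal 0.0000 -0.8875 0.4609
    outer loop
      vertex 4.50 1.21 0.00
      vertex 13.50 1.21 0.00
      vertex 9.00 9.00 15.00
    endloop
  endfacet
  facet normal 0.7684 -0.4439 0.4610
    outer loop
      vertex 13.50 1.21 0.00
      vertex 18.00 9.00 0.00
      vertex 9.00 9.00 15.00
    endloop
  endfacet
endsolid part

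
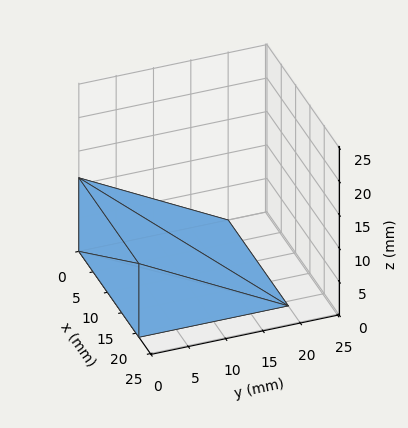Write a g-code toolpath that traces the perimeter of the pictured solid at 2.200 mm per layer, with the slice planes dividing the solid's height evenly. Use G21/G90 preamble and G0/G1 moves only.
Reading the render: the shape is a wedge (ramp): 21 × 20 mm base, rising to 11 mm along the y=0 edge and sloping linearly to z=0 at y=20 (dimensions read to the nearest mm from the axis ticks). For the g-code, the solid's height is divided into equal slices at the stated Δz and each level perimeter traced with G1 moves after a G0 lift.

; perimeter-only toolpath
G21 ; units = mm
G90 ; absolute positioning
G28 ; home
; layer 1
G0 Z2.200
G0 X0.000 Y0.000
G1 X21.000 Y0.000
G1 X21.000 Y16.000
G1 X0.000 Y16.000
G1 X0.000 Y0.000
; layer 2
G0 Z4.400
G0 X0.000 Y0.000
G1 X21.000 Y0.000
G1 X21.000 Y12.000
G1 X0.000 Y12.000
G1 X0.000 Y0.000
; layer 3
G0 Z6.600
G0 X0.000 Y0.000
G1 X21.000 Y0.000
G1 X21.000 Y8.000
G1 X0.000 Y8.000
G1 X0.000 Y0.000
; layer 4
G0 Z8.800
G0 X0.000 Y0.000
G1 X21.000 Y0.000
G1 X21.000 Y4.000
G1 X0.000 Y4.000
G1 X0.000 Y0.000
M2 ; end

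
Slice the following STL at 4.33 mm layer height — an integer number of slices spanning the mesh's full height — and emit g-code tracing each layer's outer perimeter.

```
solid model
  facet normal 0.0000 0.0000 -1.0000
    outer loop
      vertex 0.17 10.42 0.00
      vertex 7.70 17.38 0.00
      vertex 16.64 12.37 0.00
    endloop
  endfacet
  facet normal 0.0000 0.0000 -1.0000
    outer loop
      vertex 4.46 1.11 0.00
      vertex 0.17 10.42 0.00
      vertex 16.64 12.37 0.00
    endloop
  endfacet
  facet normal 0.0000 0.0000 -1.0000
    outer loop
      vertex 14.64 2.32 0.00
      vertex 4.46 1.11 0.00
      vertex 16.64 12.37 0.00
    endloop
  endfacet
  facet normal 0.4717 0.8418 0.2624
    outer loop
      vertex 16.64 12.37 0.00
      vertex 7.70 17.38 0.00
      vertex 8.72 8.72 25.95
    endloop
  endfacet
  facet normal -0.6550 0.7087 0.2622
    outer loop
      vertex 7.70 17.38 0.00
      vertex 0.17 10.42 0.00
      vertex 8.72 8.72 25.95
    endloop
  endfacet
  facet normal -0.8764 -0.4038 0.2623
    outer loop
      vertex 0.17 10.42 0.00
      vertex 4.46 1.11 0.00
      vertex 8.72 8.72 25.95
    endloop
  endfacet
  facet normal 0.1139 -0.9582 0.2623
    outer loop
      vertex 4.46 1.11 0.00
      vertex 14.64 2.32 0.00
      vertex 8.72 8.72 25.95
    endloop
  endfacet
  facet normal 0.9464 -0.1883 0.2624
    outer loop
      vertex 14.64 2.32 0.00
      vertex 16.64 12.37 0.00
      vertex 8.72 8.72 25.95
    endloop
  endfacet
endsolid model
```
; perimeter-only toolpath
G21 ; units = mm
G90 ; absolute positioning
G28 ; home
; layer 1
G0 Z4.33
G0 X15.32 Y11.76
G1 X7.87 Y15.94
G1 X1.60 Y10.14
G1 X5.17 Y2.38
G1 X13.65 Y3.39
G1 X15.32 Y11.76
; layer 2
G0 Z8.65
G0 X14.00 Y11.15
G1 X8.04 Y14.49
G1 X3.02 Y9.85
G1 X5.88 Y3.65
G1 X12.67 Y4.45
G1 X14.00 Y11.15
; layer 3
G0 Z12.98
G0 X12.68 Y10.54
G1 X8.21 Y13.05
G1 X4.45 Y9.57
G1 X6.59 Y4.92
G1 X11.68 Y5.52
G1 X12.68 Y10.54
; layer 4
G0 Z17.30
G0 X11.36 Y9.94
G1 X8.38 Y11.61
G1 X5.87 Y9.29
G1 X7.30 Y6.18
G1 X10.69 Y6.59
G1 X11.36 Y9.94
; layer 5
G0 Z21.62
G0 X10.04 Y9.33
G1 X8.55 Y10.16
G1 X7.30 Y9.00
G1 X8.01 Y7.45
G1 X9.71 Y7.65
G1 X10.04 Y9.33
M2 ; end

The solid is a regular 5-sided pyramid, base circumscribed radius ≈ 8.72 mm, apex at z ≈ 25.9 mm. Slicing at Δz = 4.33 mm — 6 equal slices spanning the solid's height, so layer i sits at z = i·h/6 — gives 5 non-empty perimeters. Each is a 5-segment closed polygon; G0 lifts to the layer z and rapids to the start vertex, then G1 traces the edges. The cross-section shrinks linearly with z (the slice at the apex is degenerate and omitted).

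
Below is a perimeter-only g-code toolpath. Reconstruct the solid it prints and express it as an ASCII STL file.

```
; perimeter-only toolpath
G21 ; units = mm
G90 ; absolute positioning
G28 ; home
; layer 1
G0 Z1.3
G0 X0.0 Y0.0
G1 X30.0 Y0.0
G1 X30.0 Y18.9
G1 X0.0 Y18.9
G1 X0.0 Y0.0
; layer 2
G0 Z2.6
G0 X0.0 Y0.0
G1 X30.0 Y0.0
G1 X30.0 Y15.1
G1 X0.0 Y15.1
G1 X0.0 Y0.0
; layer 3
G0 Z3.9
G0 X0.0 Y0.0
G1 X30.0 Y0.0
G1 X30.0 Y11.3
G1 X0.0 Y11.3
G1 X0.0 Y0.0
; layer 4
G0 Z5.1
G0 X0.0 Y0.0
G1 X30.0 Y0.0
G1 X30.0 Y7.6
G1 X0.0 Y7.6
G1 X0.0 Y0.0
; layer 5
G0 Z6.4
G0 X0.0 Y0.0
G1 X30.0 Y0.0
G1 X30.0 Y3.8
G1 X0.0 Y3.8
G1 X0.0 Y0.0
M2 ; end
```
solid part
  facet normal 0.0000 0.0000 -1.0000
    outer loop
      vertex 30.0 22.7 0.0
      vertex 30.0 0.0 0.0
      vertex 0.0 0.0 0.0
    endloop
  endfacet
  facet normal 0.0000 0.0000 -1.0000
    outer loop
      vertex 0.0 22.7 0.0
      vertex 30.0 22.7 0.0
      vertex 0.0 0.0 0.0
    endloop
  endfacet
  facet normal 0.0000 -1.0000 0.0000
    outer loop
      vertex 0.0 0.0 0.0
      vertex 30.0 0.0 0.0
      vertex 30.0 0.0 7.7
    endloop
  endfacet
  facet normal 0.0000 -1.0000 0.0000
    outer loop
      vertex 0.0 0.0 0.0
      vertex 30.0 0.0 7.7
      vertex 0.0 0.0 7.7
    endloop
  endfacet
  facet normal 0.0000 0.3212 0.9470
    outer loop
      vertex 0.0 0.0 7.7
      vertex 30.0 0.0 7.7
      vertex 30.0 22.7 0.0
    endloop
  endfacet
  facet normal 0.0000 0.3212 0.9470
    outer loop
      vertex 0.0 0.0 7.7
      vertex 30.0 22.7 0.0
      vertex 0.0 22.7 0.0
    endloop
  endfacet
  facet normal -1.0000 0.0000 0.0000
    outer loop
      vertex 0.0 0.0 7.7
      vertex 0.0 22.7 0.0
      vertex 0.0 0.0 0.0
    endloop
  endfacet
  facet normal 1.0000 0.0000 0.0000
    outer loop
      vertex 30.0 0.0 0.0
      vertex 30.0 22.7 0.0
      vertex 30.0 0.0 7.7
    endloop
  endfacet
endsolid part

The G0 Z moves step by Δz≈1.3 mm. The G1 loops shrink linearly with z, so the solid tapers from its base footprint up to z≈7.7. Closing with a flat bottom cap and the tapered top and triangulating gives 8 facets — a wedge (ramp): 30 × 22.7 mm base, rising to 7.7 mm along the y=0 edge and sloping linearly to z=0 at y=22.7.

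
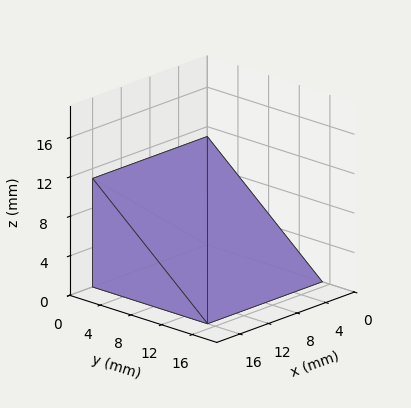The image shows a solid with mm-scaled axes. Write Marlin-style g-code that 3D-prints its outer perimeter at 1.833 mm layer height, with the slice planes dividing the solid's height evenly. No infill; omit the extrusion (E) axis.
Reading the render: the shape is a wedge (ramp): 16 × 15 mm base, rising to 11 mm along the y=0 edge and sloping linearly to z=0 at y=15 (dimensions read to the nearest mm from the axis ticks). For the g-code, the solid's height is divided into equal slices at the stated Δz and each level perimeter traced with G1 moves after a G0 lift.

; perimeter-only toolpath
G21 ; units = mm
G90 ; absolute positioning
G28 ; home
; layer 1
G0 Z1.833
G0 X0.000 Y0.000
G1 X16.000 Y0.000
G1 X16.000 Y12.500
G1 X0.000 Y12.500
G1 X0.000 Y0.000
; layer 2
G0 Z3.667
G0 X0.000 Y0.000
G1 X16.000 Y0.000
G1 X16.000 Y10.000
G1 X0.000 Y10.000
G1 X0.000 Y0.000
; layer 3
G0 Z5.500
G0 X0.000 Y0.000
G1 X16.000 Y0.000
G1 X16.000 Y7.500
G1 X0.000 Y7.500
G1 X0.000 Y0.000
; layer 4
G0 Z7.333
G0 X0.000 Y0.000
G1 X16.000 Y0.000
G1 X16.000 Y5.000
G1 X0.000 Y5.000
G1 X0.000 Y0.000
; layer 5
G0 Z9.167
G0 X0.000 Y0.000
G1 X16.000 Y0.000
G1 X16.000 Y2.500
G1 X0.000 Y2.500
G1 X0.000 Y0.000
M2 ; end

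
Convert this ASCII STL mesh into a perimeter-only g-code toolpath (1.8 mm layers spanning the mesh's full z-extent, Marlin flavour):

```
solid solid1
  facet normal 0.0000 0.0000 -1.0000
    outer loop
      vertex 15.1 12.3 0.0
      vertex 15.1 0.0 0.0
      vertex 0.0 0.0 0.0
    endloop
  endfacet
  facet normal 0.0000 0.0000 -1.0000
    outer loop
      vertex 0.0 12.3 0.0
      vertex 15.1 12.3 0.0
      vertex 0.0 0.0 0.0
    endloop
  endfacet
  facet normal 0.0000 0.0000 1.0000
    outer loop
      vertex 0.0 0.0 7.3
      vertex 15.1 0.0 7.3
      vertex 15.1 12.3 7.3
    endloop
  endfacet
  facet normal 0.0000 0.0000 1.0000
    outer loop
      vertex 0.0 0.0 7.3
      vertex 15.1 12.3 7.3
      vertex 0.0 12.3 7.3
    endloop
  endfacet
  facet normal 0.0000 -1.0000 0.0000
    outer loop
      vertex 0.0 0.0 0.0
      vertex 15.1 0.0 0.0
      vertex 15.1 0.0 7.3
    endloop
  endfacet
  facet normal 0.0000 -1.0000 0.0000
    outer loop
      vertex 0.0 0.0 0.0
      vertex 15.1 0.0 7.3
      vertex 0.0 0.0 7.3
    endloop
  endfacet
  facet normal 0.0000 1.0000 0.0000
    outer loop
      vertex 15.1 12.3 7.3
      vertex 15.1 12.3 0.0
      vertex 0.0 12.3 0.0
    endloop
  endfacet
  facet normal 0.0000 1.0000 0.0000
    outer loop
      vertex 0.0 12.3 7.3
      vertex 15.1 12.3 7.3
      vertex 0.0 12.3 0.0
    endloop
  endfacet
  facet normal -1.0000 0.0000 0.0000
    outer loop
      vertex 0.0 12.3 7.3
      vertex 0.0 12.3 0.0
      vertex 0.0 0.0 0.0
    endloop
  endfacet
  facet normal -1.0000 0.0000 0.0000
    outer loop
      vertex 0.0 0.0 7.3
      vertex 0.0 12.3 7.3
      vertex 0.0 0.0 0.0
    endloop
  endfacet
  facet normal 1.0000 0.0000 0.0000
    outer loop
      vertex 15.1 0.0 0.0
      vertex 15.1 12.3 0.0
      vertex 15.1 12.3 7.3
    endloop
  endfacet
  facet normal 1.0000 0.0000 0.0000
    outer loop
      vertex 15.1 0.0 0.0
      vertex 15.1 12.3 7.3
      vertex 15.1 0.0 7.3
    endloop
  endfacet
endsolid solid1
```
; perimeter-only toolpath
G21 ; units = mm
G90 ; absolute positioning
G28 ; home
; layer 1
G0 Z1.8
G0 X0.0 Y0.0
G1 X15.1 Y0.0
G1 X15.1 Y12.3
G1 X0.0 Y12.3
G1 X0.0 Y0.0
; layer 2
G0 Z3.6
G0 X0.0 Y0.0
G1 X15.1 Y0.0
G1 X15.1 Y12.3
G1 X0.0 Y12.3
G1 X0.0 Y0.0
; layer 3
G0 Z5.5
G0 X0.0 Y0.0
G1 X15.1 Y0.0
G1 X15.1 Y12.3
G1 X0.0 Y12.3
G1 X0.0 Y0.0
; layer 4
G0 Z7.3
G0 X0.0 Y0.0
G1 X15.1 Y0.0
G1 X15.1 Y12.3
G1 X0.0 Y12.3
G1 X0.0 Y0.0
M2 ; end

The solid is a rectangular box, roughly 15.1 × 12.3 mm footprint and 7.3 mm tall. Slicing at Δz = 1.8 mm — 4 equal slices spanning the solid's height, so layer i sits at z = i·h/4 — gives 4 non-empty perimeters. Each is a 4-segment closed polygon; G0 lifts to the layer z and rapids to the start vertex, then G1 traces the edges.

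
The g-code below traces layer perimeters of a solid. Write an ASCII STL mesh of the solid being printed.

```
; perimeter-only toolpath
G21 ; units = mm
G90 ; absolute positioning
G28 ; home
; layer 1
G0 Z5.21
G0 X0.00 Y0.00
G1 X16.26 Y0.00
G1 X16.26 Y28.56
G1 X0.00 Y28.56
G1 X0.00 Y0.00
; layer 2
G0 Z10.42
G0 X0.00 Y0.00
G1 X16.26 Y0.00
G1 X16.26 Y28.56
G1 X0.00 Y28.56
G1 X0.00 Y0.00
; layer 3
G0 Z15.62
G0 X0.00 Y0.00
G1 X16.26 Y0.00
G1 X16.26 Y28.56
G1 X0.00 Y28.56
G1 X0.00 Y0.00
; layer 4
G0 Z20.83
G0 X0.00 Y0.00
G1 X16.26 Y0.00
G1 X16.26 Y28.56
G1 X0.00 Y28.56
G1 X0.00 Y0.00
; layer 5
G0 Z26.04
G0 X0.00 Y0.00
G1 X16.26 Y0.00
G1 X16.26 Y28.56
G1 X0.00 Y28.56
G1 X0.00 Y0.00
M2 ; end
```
solid part
  facet normal 0.0000 0.0000 -1.0000
    outer loop
      vertex 16.26 28.56 0.00
      vertex 16.26 0.00 0.00
      vertex 0.00 0.00 0.00
    endloop
  endfacet
  facet normal 0.0000 0.0000 -1.0000
    outer loop
      vertex 0.00 28.56 0.00
      vertex 16.26 28.56 0.00
      vertex 0.00 0.00 0.00
    endloop
  endfacet
  facet normal 0.0000 0.0000 1.0000
    outer loop
      vertex 0.00 0.00 26.04
      vertex 16.26 0.00 26.04
      vertex 16.26 28.56 26.04
    endloop
  endfacet
  facet normal 0.0000 0.0000 1.0000
    outer loop
      vertex 0.00 0.00 26.04
      vertex 16.26 28.56 26.04
      vertex 0.00 28.56 26.04
    endloop
  endfacet
  facet normal 0.0000 -1.0000 0.0000
    outer loop
      vertex 0.00 0.00 0.00
      vertex 16.26 0.00 0.00
      vertex 16.26 0.00 26.04
    endloop
  endfacet
  facet normal 0.0000 -1.0000 0.0000
    outer loop
      vertex 0.00 0.00 0.00
      vertex 16.26 0.00 26.04
      vertex 0.00 0.00 26.04
    endloop
  endfacet
  facet normal 0.0000 1.0000 0.0000
    outer loop
      vertex 16.26 28.56 26.04
      vertex 16.26 28.56 0.00
      vertex 0.00 28.56 0.00
    endloop
  endfacet
  facet normal 0.0000 1.0000 0.0000
    outer loop
      vertex 0.00 28.56 26.04
      vertex 16.26 28.56 26.04
      vertex 0.00 28.56 0.00
    endloop
  endfacet
  facet normal -1.0000 0.0000 0.0000
    outer loop
      vertex 0.00 28.56 26.04
      vertex 0.00 28.56 0.00
      vertex 0.00 0.00 0.00
    endloop
  endfacet
  facet normal -1.0000 0.0000 0.0000
    outer loop
      vertex 0.00 0.00 26.04
      vertex 0.00 28.56 26.04
      vertex 0.00 0.00 0.00
    endloop
  endfacet
  facet normal 1.0000 0.0000 0.0000
    outer loop
      vertex 16.26 0.00 0.00
      vertex 16.26 28.56 0.00
      vertex 16.26 28.56 26.04
    endloop
  endfacet
  facet normal 1.0000 0.0000 0.0000
    outer loop
      vertex 16.26 0.00 0.00
      vertex 16.26 28.56 26.04
      vertex 16.26 0.00 26.04
    endloop
  endfacet
endsolid part

The G0 Z moves step by Δz≈5.21 mm. Every layer's G1 loop is the same polygon, so the solid is a straight extrusion of it from z=0 to z≈26. Closing with flat bottom and top caps and triangulating gives 12 facets — a rectangular box, roughly 16.3 × 28.6 mm footprint and 26 mm tall.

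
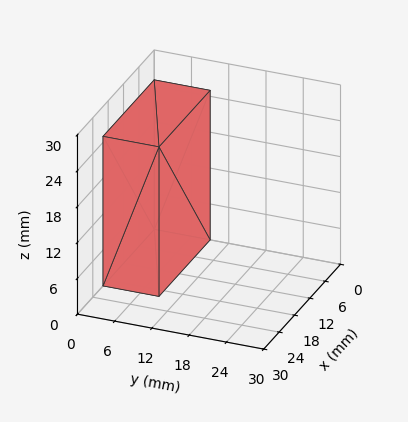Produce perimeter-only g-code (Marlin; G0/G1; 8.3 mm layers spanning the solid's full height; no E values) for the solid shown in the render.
Reading the render: the shape is a rectangular box, roughly 20 × 9 mm footprint and 25 mm tall (dimensions read to the nearest mm from the axis ticks). For the g-code, the solid's height is divided into equal slices at the stated Δz and each level perimeter traced with G1 moves after a G0 lift.

; perimeter-only toolpath
G21 ; units = mm
G90 ; absolute positioning
G28 ; home
; layer 1
G0 Z8.3
G0 X0.0 Y0.0
G1 X20.0 Y0.0
G1 X20.0 Y9.0
G1 X0.0 Y9.0
G1 X0.0 Y0.0
; layer 2
G0 Z16.7
G0 X0.0 Y0.0
G1 X20.0 Y0.0
G1 X20.0 Y9.0
G1 X0.0 Y9.0
G1 X0.0 Y0.0
; layer 3
G0 Z25.0
G0 X0.0 Y0.0
G1 X20.0 Y0.0
G1 X20.0 Y9.0
G1 X0.0 Y9.0
G1 X0.0 Y0.0
M2 ; end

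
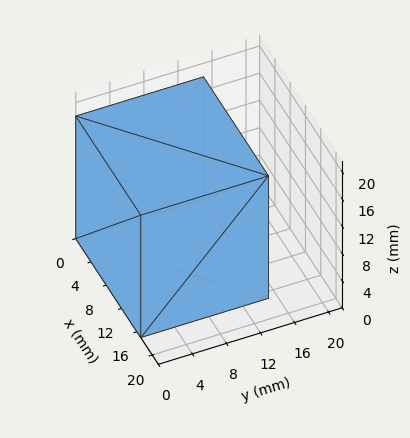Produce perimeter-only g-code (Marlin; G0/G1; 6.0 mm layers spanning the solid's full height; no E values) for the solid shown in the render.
Reading the render: the shape is a rectangular box, roughly 17 × 15 mm footprint and 18 mm tall (dimensions read to the nearest mm from the axis ticks). For the g-code, the solid's height is divided into equal slices at the stated Δz and each level perimeter traced with G1 moves after a G0 lift.

; perimeter-only toolpath
G21 ; units = mm
G90 ; absolute positioning
G28 ; home
; layer 1
G0 Z6.0
G0 X0.0 Y0.0
G1 X17.0 Y0.0
G1 X17.0 Y15.0
G1 X0.0 Y15.0
G1 X0.0 Y0.0
; layer 2
G0 Z12.0
G0 X0.0 Y0.0
G1 X17.0 Y0.0
G1 X17.0 Y15.0
G1 X0.0 Y15.0
G1 X0.0 Y0.0
; layer 3
G0 Z18.0
G0 X0.0 Y0.0
G1 X17.0 Y0.0
G1 X17.0 Y15.0
G1 X0.0 Y15.0
G1 X0.0 Y0.0
M2 ; end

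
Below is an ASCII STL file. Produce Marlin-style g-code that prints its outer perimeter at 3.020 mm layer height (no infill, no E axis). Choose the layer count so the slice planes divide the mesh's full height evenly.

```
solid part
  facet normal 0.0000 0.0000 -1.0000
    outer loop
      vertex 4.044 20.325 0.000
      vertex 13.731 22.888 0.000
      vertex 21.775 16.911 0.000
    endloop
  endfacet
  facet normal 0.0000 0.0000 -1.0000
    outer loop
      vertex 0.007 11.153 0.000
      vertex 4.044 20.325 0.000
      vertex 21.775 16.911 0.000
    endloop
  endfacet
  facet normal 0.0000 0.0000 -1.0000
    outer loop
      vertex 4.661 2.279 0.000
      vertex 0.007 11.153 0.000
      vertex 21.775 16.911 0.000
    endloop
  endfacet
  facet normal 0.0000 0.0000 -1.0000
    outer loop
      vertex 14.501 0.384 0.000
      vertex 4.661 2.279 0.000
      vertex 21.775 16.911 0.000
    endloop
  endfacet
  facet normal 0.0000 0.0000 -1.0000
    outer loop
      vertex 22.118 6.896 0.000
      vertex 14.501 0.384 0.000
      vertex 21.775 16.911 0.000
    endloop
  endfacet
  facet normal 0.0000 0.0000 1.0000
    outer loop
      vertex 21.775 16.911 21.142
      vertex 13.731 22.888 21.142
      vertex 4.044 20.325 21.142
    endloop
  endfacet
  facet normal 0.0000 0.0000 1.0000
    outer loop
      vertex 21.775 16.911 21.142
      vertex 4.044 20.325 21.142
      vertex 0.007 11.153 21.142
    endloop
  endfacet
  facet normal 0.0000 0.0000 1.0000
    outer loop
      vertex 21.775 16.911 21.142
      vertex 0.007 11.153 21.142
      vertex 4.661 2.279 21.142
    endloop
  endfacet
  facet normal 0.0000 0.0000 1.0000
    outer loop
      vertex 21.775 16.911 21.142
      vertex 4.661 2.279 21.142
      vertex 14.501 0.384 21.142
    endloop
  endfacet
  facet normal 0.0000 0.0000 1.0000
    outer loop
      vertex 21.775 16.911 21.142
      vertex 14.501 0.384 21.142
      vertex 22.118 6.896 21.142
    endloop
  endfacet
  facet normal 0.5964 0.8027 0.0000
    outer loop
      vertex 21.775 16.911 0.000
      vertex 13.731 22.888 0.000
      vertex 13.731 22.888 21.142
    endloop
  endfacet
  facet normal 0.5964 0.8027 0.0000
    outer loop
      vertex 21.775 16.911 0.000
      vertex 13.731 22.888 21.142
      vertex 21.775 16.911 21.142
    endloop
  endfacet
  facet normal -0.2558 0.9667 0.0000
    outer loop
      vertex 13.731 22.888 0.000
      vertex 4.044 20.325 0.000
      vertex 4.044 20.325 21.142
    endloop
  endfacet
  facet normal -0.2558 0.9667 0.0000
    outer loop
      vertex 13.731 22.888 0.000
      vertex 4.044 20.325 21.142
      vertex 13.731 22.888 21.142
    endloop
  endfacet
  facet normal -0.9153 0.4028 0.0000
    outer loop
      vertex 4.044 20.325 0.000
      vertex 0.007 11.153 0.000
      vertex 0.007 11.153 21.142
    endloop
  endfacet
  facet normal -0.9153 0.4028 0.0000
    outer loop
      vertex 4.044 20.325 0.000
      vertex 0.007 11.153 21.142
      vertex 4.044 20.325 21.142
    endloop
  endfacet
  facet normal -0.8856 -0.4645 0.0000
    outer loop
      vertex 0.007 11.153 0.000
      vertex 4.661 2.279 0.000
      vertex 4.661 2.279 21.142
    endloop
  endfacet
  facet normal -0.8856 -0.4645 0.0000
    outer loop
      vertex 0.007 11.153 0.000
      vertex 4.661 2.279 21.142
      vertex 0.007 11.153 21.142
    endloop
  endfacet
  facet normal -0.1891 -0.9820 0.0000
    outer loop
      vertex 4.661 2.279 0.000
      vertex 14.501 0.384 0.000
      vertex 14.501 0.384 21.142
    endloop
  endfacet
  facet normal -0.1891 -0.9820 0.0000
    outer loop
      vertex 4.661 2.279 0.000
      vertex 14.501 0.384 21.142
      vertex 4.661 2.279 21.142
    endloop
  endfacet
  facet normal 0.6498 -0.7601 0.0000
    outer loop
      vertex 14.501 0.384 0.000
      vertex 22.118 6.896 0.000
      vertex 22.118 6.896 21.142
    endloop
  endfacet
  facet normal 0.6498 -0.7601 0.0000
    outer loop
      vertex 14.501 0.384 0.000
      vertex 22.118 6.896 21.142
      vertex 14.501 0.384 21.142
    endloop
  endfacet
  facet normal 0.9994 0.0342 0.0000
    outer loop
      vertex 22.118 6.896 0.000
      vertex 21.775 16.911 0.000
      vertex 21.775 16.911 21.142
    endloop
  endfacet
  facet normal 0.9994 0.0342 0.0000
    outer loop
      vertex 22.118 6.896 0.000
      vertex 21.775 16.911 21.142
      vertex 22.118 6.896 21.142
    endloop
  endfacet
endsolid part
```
; perimeter-only toolpath
G21 ; units = mm
G90 ; absolute positioning
G28 ; home
; layer 1
G0 Z3.020
G0 X21.775 Y16.911
G1 X13.731 Y22.888
G1 X4.044 Y20.325
G1 X0.007 Y11.153
G1 X4.661 Y2.279
G1 X14.501 Y0.384
G1 X22.118 Y6.896
G1 X21.775 Y16.911
; layer 2
G0 Z6.041
G0 X21.775 Y16.911
G1 X13.731 Y22.888
G1 X4.044 Y20.325
G1 X0.007 Y11.153
G1 X4.661 Y2.279
G1 X14.501 Y0.384
G1 X22.118 Y6.896
G1 X21.775 Y16.911
; layer 3
G0 Z9.061
G0 X21.775 Y16.911
G1 X13.731 Y22.888
G1 X4.044 Y20.325
G1 X0.007 Y11.153
G1 X4.661 Y2.279
G1 X14.501 Y0.384
G1 X22.118 Y6.896
G1 X21.775 Y16.911
; layer 4
G0 Z12.081
G0 X21.775 Y16.911
G1 X13.731 Y22.888
G1 X4.044 Y20.325
G1 X0.007 Y11.153
G1 X4.661 Y2.279
G1 X14.501 Y0.384
G1 X22.118 Y6.896
G1 X21.775 Y16.911
; layer 5
G0 Z15.101
G0 X21.775 Y16.911
G1 X13.731 Y22.888
G1 X4.044 Y20.325
G1 X0.007 Y11.153
G1 X4.661 Y2.279
G1 X14.501 Y0.384
G1 X22.118 Y6.896
G1 X21.775 Y16.911
; layer 6
G0 Z18.122
G0 X21.775 Y16.911
G1 X13.731 Y22.888
G1 X4.044 Y20.325
G1 X0.007 Y11.153
G1 X4.661 Y2.279
G1 X14.501 Y0.384
G1 X22.118 Y6.896
G1 X21.775 Y16.911
; layer 7
G0 Z21.142
G0 X21.775 Y16.911
G1 X13.731 Y22.888
G1 X4.044 Y20.325
G1 X0.007 Y11.153
G1 X4.661 Y2.279
G1 X14.501 Y0.384
G1 X22.118 Y6.896
G1 X21.775 Y16.911
M2 ; end

The solid is a regular 7-sided prism (a cylinder approximated with 7 flat sides), circumscribed radius ≈ 11.5 mm, height ≈ 21.1 mm. Slicing at Δz = 3.020 mm — 7 equal slices spanning the solid's height, so layer i sits at z = i·h/7 — gives 7 non-empty perimeters. Each is a 7-segment closed polygon; G0 lifts to the layer z and rapids to the start vertex, then G1 traces the edges.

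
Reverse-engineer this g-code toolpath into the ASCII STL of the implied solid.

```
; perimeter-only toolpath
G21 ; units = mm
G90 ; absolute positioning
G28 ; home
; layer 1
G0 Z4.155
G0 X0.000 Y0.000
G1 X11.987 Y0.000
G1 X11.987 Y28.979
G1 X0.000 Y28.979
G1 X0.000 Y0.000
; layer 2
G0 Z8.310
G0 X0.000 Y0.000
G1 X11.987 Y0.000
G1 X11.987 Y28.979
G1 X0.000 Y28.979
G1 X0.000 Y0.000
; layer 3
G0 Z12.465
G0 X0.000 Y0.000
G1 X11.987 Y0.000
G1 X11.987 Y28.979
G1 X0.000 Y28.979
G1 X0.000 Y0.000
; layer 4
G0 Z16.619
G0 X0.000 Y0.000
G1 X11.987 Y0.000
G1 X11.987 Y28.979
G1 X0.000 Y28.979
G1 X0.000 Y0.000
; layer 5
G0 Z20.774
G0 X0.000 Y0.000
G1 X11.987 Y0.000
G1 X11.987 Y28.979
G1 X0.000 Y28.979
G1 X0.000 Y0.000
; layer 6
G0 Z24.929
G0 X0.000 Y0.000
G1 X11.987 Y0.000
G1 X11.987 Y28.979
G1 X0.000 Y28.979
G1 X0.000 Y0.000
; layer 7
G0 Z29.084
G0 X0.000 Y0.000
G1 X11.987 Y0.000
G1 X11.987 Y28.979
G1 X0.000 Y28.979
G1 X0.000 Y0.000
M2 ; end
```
solid part
  facet normal 0.0000 0.0000 -1.0000
    outer loop
      vertex 11.987 28.979 0.000
      vertex 11.987 0.000 0.000
      vertex 0.000 0.000 0.000
    endloop
  endfacet
  facet normal 0.0000 0.0000 -1.0000
    outer loop
      vertex 0.000 28.979 0.000
      vertex 11.987 28.979 0.000
      vertex 0.000 0.000 0.000
    endloop
  endfacet
  facet normal 0.0000 0.0000 1.0000
    outer loop
      vertex 0.000 0.000 29.084
      vertex 11.987 0.000 29.084
      vertex 11.987 28.979 29.084
    endloop
  endfacet
  facet normal 0.0000 0.0000 1.0000
    outer loop
      vertex 0.000 0.000 29.084
      vertex 11.987 28.979 29.084
      vertex 0.000 28.979 29.084
    endloop
  endfacet
  facet normal 0.0000 -1.0000 0.0000
    outer loop
      vertex 0.000 0.000 0.000
      vertex 11.987 0.000 0.000
      vertex 11.987 0.000 29.084
    endloop
  endfacet
  facet normal 0.0000 -1.0000 0.0000
    outer loop
      vertex 0.000 0.000 0.000
      vertex 11.987 0.000 29.084
      vertex 0.000 0.000 29.084
    endloop
  endfacet
  facet normal 0.0000 1.0000 0.0000
    outer loop
      vertex 11.987 28.979 29.084
      vertex 11.987 28.979 0.000
      vertex 0.000 28.979 0.000
    endloop
  endfacet
  facet normal 0.0000 1.0000 0.0000
    outer loop
      vertex 0.000 28.979 29.084
      vertex 11.987 28.979 29.084
      vertex 0.000 28.979 0.000
    endloop
  endfacet
  facet normal -1.0000 0.0000 0.0000
    outer loop
      vertex 0.000 28.979 29.084
      vertex 0.000 28.979 0.000
      vertex 0.000 0.000 0.000
    endloop
  endfacet
  facet normal -1.0000 0.0000 0.0000
    outer loop
      vertex 0.000 0.000 29.084
      vertex 0.000 28.979 29.084
      vertex 0.000 0.000 0.000
    endloop
  endfacet
  facet normal 1.0000 0.0000 0.0000
    outer loop
      vertex 11.987 0.000 0.000
      vertex 11.987 28.979 0.000
      vertex 11.987 28.979 29.084
    endloop
  endfacet
  facet normal 1.0000 0.0000 0.0000
    outer loop
      vertex 11.987 0.000 0.000
      vertex 11.987 28.979 29.084
      vertex 11.987 0.000 29.084
    endloop
  endfacet
endsolid part

The G0 Z moves step by Δz≈4.155 mm. Every layer's G1 loop is the same polygon, so the solid is a straight extrusion of it from z=0 to z≈29.1. Closing with flat bottom and top caps and triangulating gives 12 facets — a rectangular box, roughly 12 × 29 mm footprint and 29.1 mm tall.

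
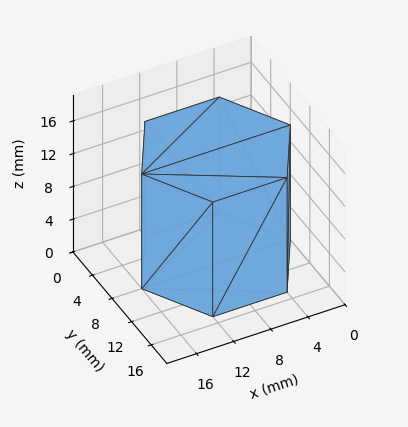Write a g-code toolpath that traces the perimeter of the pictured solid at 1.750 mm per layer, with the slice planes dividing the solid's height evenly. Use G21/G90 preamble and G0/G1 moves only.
Reading the render: the shape is a regular 6-sided prism (a cylinder approximated with 6 flat sides), circumscribed radius ≈ 8 mm, height ≈ 14 mm (dimensions read to the nearest mm from the axis ticks). For the g-code, the solid's height is divided into equal slices at the stated Δz and each level perimeter traced with G1 moves after a G0 lift.

; perimeter-only toolpath
G21 ; units = mm
G90 ; absolute positioning
G28 ; home
; layer 1
G0 Z1.750
G0 X16.000 Y8.000
G1 X12.000 Y14.928
G1 X4.000 Y14.928
G1 X0.000 Y8.000
G1 X4.000 Y1.072
G1 X12.000 Y1.072
G1 X16.000 Y8.000
; layer 2
G0 Z3.500
G0 X16.000 Y8.000
G1 X12.000 Y14.928
G1 X4.000 Y14.928
G1 X0.000 Y8.000
G1 X4.000 Y1.072
G1 X12.000 Y1.072
G1 X16.000 Y8.000
; layer 3
G0 Z5.250
G0 X16.000 Y8.000
G1 X12.000 Y14.928
G1 X4.000 Y14.928
G1 X0.000 Y8.000
G1 X4.000 Y1.072
G1 X12.000 Y1.072
G1 X16.000 Y8.000
; layer 4
G0 Z7.000
G0 X16.000 Y8.000
G1 X12.000 Y14.928
G1 X4.000 Y14.928
G1 X0.000 Y8.000
G1 X4.000 Y1.072
G1 X12.000 Y1.072
G1 X16.000 Y8.000
; layer 5
G0 Z8.750
G0 X16.000 Y8.000
G1 X12.000 Y14.928
G1 X4.000 Y14.928
G1 X0.000 Y8.000
G1 X4.000 Y1.072
G1 X12.000 Y1.072
G1 X16.000 Y8.000
; layer 6
G0 Z10.500
G0 X16.000 Y8.000
G1 X12.000 Y14.928
G1 X4.000 Y14.928
G1 X0.000 Y8.000
G1 X4.000 Y1.072
G1 X12.000 Y1.072
G1 X16.000 Y8.000
; layer 7
G0 Z12.250
G0 X16.000 Y8.000
G1 X12.000 Y14.928
G1 X4.000 Y14.928
G1 X0.000 Y8.000
G1 X4.000 Y1.072
G1 X12.000 Y1.072
G1 X16.000 Y8.000
; layer 8
G0 Z14.000
G0 X16.000 Y8.000
G1 X12.000 Y14.928
G1 X4.000 Y14.928
G1 X0.000 Y8.000
G1 X4.000 Y1.072
G1 X12.000 Y1.072
G1 X16.000 Y8.000
M2 ; end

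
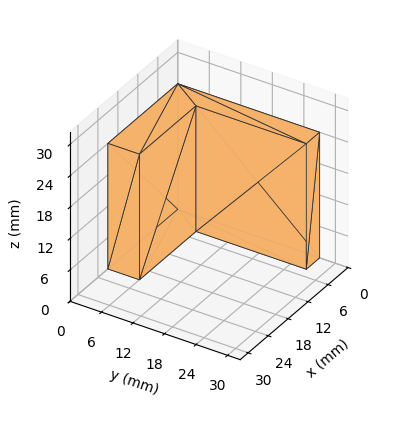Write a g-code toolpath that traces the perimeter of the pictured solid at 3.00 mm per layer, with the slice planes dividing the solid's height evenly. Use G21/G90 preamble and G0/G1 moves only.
Reading the render: the shape is an L-shaped prism: outer 21 × 27 mm, arm thicknesses ≈ 6 mm (horizontal) and 4 mm (vertical), extruded 24 mm in z (dimensions read to the nearest mm from the axis ticks). For the g-code, the solid's height is divided into equal slices at the stated Δz and each level perimeter traced with G1 moves after a G0 lift.

; perimeter-only toolpath
G21 ; units = mm
G90 ; absolute positioning
G28 ; home
; layer 1
G0 Z3.00
G0 X0.00 Y0.00
G1 X21.00 Y0.00
G1 X21.00 Y6.00
G1 X4.00 Y6.00
G1 X4.00 Y27.00
G1 X0.00 Y27.00
G1 X0.00 Y0.00
; layer 2
G0 Z6.00
G0 X0.00 Y0.00
G1 X21.00 Y0.00
G1 X21.00 Y6.00
G1 X4.00 Y6.00
G1 X4.00 Y27.00
G1 X0.00 Y27.00
G1 X0.00 Y0.00
; layer 3
G0 Z9.00
G0 X0.00 Y0.00
G1 X21.00 Y0.00
G1 X21.00 Y6.00
G1 X4.00 Y6.00
G1 X4.00 Y27.00
G1 X0.00 Y27.00
G1 X0.00 Y0.00
; layer 4
G0 Z12.00
G0 X0.00 Y0.00
G1 X21.00 Y0.00
G1 X21.00 Y6.00
G1 X4.00 Y6.00
G1 X4.00 Y27.00
G1 X0.00 Y27.00
G1 X0.00 Y0.00
; layer 5
G0 Z15.00
G0 X0.00 Y0.00
G1 X21.00 Y0.00
G1 X21.00 Y6.00
G1 X4.00 Y6.00
G1 X4.00 Y27.00
G1 X0.00 Y27.00
G1 X0.00 Y0.00
; layer 6
G0 Z18.00
G0 X0.00 Y0.00
G1 X21.00 Y0.00
G1 X21.00 Y6.00
G1 X4.00 Y6.00
G1 X4.00 Y27.00
G1 X0.00 Y27.00
G1 X0.00 Y0.00
; layer 7
G0 Z21.00
G0 X0.00 Y0.00
G1 X21.00 Y0.00
G1 X21.00 Y6.00
G1 X4.00 Y6.00
G1 X4.00 Y27.00
G1 X0.00 Y27.00
G1 X0.00 Y0.00
; layer 8
G0 Z24.00
G0 X0.00 Y0.00
G1 X21.00 Y0.00
G1 X21.00 Y6.00
G1 X4.00 Y6.00
G1 X4.00 Y27.00
G1 X0.00 Y27.00
G1 X0.00 Y0.00
M2 ; end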